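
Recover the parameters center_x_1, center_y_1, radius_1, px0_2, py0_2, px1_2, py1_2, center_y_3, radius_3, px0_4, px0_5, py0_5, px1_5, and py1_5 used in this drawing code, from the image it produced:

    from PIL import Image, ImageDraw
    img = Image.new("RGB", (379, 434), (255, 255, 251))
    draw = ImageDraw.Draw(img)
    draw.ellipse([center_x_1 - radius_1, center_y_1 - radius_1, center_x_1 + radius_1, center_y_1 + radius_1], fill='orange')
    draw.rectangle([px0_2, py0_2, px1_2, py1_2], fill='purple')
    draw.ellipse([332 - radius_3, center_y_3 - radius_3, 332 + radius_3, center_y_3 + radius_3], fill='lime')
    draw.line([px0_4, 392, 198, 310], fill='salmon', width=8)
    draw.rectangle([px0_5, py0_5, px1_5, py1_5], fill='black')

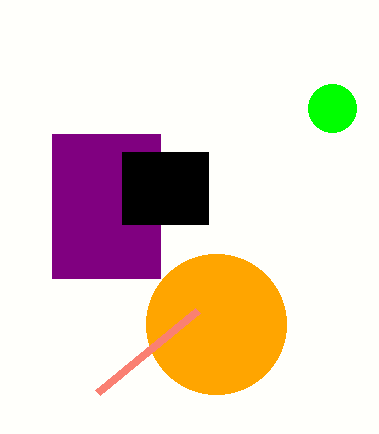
center_x_1 = 216, center_y_1 = 324, radius_1 = 70, px0_2 = 52, py0_2 = 134, px1_2 = 160, py1_2 = 278, center_y_3 = 108, radius_3 = 24, px0_4 = 98, px0_5 = 122, py0_5 = 152, px1_5 = 208, py1_5 = 224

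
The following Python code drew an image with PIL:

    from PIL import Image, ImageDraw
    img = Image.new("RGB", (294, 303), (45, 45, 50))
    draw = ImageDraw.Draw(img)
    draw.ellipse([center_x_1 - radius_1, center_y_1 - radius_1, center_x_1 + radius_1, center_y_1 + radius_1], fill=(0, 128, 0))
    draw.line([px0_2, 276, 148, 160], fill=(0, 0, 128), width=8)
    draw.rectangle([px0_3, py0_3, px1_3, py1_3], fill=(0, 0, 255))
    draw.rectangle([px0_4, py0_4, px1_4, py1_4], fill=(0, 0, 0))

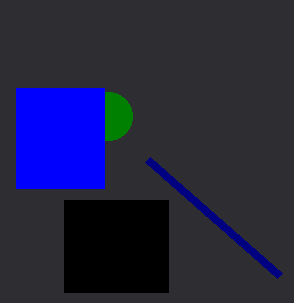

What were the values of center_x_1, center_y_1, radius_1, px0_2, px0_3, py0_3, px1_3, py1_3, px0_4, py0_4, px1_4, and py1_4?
center_x_1 = 108, center_y_1 = 116, radius_1 = 24, px0_2 = 280, px0_3 = 16, py0_3 = 88, px1_3 = 104, py1_3 = 188, px0_4 = 64, py0_4 = 200, px1_4 = 168, py1_4 = 292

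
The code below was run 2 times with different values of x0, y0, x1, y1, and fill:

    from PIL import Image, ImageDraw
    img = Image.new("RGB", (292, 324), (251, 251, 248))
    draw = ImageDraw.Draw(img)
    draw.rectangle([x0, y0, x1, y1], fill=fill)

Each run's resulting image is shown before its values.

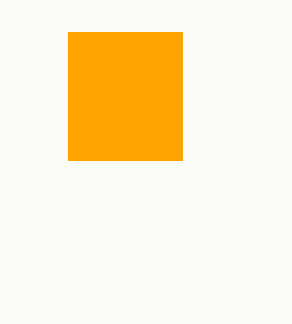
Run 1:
x0 = 68
y0 = 32
x1 = 182
y1 = 160
fill = 'orange'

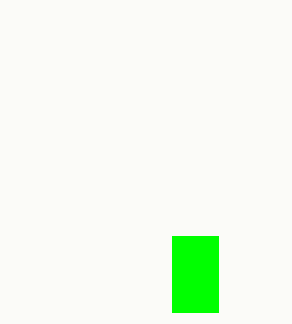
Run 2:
x0 = 172; y0 = 236; x1 = 218; y1 = 312; fill = 'lime'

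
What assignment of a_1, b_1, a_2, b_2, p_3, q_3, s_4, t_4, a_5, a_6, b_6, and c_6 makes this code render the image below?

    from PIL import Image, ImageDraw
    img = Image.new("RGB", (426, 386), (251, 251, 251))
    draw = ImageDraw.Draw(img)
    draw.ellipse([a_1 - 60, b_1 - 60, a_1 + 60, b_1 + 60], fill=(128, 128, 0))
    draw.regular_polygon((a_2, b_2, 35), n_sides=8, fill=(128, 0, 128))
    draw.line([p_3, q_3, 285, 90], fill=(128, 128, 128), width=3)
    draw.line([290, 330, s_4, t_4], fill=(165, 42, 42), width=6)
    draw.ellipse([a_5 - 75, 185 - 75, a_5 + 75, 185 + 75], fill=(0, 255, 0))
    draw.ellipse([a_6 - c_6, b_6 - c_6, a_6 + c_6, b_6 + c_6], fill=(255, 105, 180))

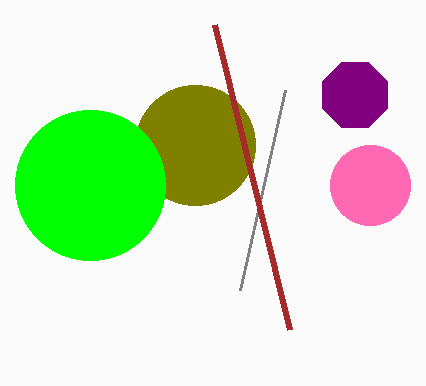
a_1 = 195
b_1 = 145
a_2 = 355
b_2 = 95
p_3 = 240
q_3 = 290
s_4 = 215
t_4 = 25
a_5 = 90
a_6 = 370
b_6 = 185
c_6 = 40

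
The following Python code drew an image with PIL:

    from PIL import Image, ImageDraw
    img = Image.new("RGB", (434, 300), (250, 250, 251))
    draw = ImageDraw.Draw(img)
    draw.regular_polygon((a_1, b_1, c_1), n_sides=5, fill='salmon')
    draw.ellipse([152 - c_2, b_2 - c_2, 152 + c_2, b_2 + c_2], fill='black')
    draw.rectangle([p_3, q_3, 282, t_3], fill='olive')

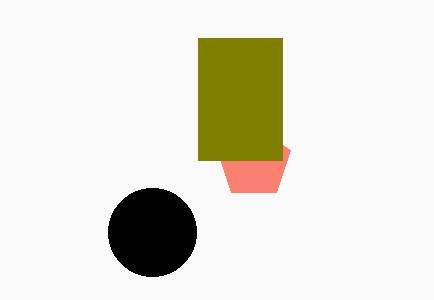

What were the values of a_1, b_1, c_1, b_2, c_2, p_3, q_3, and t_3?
a_1 = 254
b_1 = 162
c_1 = 38
b_2 = 232
c_2 = 44
p_3 = 198
q_3 = 38
t_3 = 160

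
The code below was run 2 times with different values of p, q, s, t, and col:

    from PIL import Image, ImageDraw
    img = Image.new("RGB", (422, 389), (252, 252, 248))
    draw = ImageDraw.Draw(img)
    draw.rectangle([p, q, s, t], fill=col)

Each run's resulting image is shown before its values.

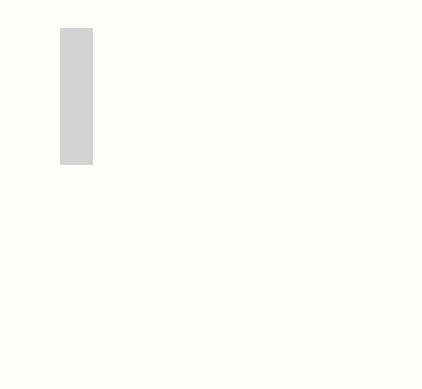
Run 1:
p = 60
q = 28
s = 92
t = 164
col = 'lightgray'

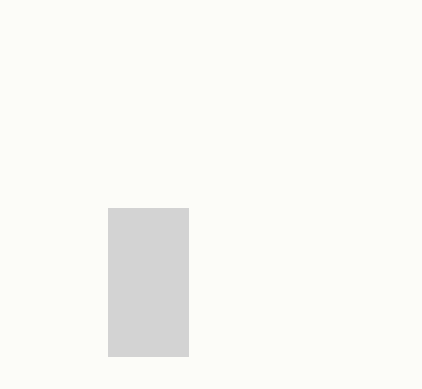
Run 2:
p = 108, q = 208, s = 188, t = 356, col = 'lightgray'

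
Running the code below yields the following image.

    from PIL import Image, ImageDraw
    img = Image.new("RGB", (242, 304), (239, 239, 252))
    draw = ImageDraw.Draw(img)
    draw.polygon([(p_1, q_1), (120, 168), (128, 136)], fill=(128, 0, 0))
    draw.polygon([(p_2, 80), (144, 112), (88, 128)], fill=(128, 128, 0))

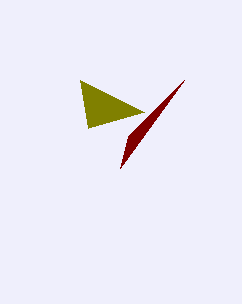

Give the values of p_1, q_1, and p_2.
p_1 = 184; q_1 = 80; p_2 = 80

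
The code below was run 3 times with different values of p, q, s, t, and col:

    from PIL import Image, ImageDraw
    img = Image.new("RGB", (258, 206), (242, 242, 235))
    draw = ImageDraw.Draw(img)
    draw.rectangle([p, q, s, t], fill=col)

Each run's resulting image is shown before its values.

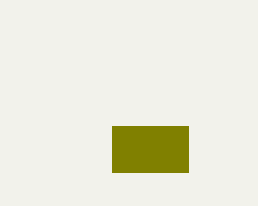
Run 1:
p = 112; q = 126; s = 188; t = 172; col = 'olive'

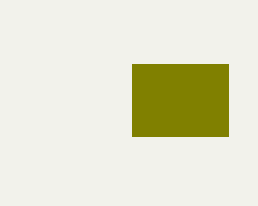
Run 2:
p = 132
q = 64
s = 228
t = 136
col = 'olive'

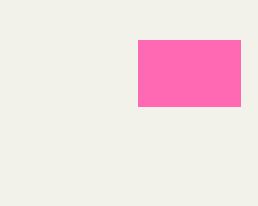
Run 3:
p = 138
q = 40
s = 240
t = 106
col = 'hotpink'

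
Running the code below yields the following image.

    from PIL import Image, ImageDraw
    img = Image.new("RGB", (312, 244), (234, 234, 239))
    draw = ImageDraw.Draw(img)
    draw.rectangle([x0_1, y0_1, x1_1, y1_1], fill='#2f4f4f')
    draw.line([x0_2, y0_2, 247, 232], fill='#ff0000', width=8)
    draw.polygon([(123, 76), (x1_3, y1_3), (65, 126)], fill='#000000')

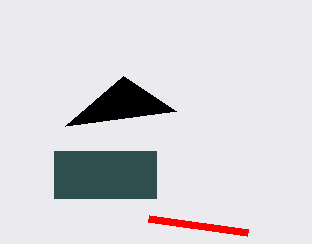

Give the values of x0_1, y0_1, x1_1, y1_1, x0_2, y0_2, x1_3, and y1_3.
x0_1 = 54
y0_1 = 151
x1_1 = 156
y1_1 = 198
x0_2 = 148
y0_2 = 218
x1_3 = 176
y1_3 = 111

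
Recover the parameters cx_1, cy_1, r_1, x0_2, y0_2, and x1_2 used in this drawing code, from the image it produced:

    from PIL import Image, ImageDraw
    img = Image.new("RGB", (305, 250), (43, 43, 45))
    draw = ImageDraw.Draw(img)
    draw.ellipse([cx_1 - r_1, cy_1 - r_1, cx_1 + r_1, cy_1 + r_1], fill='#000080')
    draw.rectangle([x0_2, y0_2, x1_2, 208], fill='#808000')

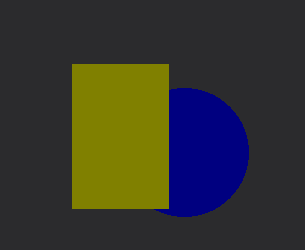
cx_1 = 184
cy_1 = 152
r_1 = 64
x0_2 = 72
y0_2 = 64
x1_2 = 168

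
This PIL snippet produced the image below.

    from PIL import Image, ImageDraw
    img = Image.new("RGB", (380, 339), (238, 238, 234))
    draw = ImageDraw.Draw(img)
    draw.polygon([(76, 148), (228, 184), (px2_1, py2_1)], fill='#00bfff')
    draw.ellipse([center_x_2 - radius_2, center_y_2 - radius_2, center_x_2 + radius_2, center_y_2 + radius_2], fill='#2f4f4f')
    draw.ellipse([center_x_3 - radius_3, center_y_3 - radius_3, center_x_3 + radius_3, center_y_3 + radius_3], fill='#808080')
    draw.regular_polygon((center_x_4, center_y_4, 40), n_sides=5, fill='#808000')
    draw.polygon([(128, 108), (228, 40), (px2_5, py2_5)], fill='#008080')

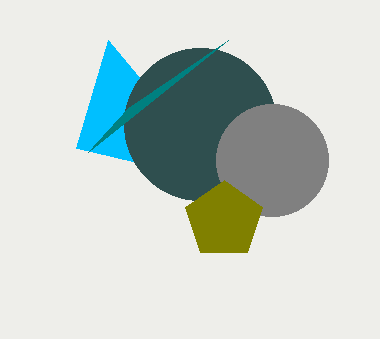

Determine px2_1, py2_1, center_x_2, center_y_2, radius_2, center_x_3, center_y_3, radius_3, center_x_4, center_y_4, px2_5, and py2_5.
px2_1 = 108, py2_1 = 40, center_x_2 = 200, center_y_2 = 124, radius_2 = 76, center_x_3 = 272, center_y_3 = 160, radius_3 = 56, center_x_4 = 224, center_y_4 = 220, px2_5 = 88, py2_5 = 152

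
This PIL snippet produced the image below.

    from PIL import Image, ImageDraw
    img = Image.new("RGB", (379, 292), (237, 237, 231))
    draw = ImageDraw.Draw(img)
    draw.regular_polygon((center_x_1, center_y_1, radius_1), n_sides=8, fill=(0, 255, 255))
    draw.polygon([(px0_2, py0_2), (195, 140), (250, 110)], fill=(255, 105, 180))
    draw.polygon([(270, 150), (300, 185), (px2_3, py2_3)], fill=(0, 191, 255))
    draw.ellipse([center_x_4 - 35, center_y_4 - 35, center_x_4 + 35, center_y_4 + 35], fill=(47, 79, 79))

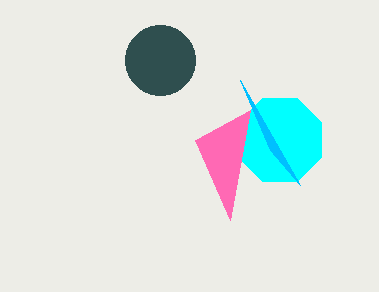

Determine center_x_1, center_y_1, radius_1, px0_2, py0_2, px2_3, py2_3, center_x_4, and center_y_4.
center_x_1 = 280
center_y_1 = 140
radius_1 = 45
px0_2 = 230
py0_2 = 220
px2_3 = 240
py2_3 = 80
center_x_4 = 160
center_y_4 = 60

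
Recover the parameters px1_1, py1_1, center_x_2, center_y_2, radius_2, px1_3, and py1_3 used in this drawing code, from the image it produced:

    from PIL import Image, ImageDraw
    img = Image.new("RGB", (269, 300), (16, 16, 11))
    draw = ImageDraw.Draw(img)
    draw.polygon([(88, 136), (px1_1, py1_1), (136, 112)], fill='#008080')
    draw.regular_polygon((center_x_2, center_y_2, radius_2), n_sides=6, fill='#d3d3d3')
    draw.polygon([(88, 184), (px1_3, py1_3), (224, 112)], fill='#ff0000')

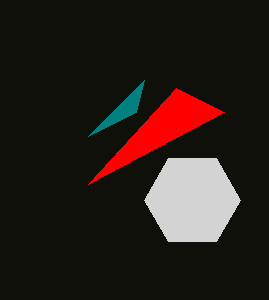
px1_1 = 144
py1_1 = 80
center_x_2 = 192
center_y_2 = 200
radius_2 = 48
px1_3 = 176
py1_3 = 88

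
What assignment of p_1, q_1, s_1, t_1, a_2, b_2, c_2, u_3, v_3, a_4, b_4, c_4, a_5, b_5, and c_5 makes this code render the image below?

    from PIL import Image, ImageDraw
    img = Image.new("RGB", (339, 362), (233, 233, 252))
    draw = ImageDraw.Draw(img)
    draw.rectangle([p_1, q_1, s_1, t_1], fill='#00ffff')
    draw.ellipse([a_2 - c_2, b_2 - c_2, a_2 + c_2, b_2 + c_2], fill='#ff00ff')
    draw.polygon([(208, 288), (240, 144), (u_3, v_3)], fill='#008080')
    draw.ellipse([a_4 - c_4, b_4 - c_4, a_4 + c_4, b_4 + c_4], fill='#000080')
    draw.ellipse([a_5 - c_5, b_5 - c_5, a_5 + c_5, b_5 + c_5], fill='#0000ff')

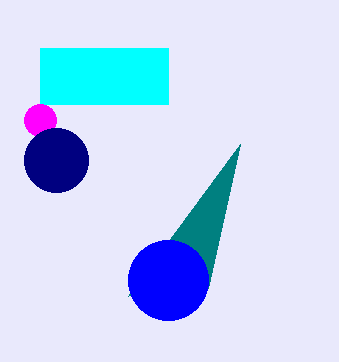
p_1 = 40, q_1 = 48, s_1 = 168, t_1 = 104, a_2 = 40, b_2 = 120, c_2 = 16, u_3 = 128, v_3 = 296, a_4 = 56, b_4 = 160, c_4 = 32, a_5 = 168, b_5 = 280, c_5 = 40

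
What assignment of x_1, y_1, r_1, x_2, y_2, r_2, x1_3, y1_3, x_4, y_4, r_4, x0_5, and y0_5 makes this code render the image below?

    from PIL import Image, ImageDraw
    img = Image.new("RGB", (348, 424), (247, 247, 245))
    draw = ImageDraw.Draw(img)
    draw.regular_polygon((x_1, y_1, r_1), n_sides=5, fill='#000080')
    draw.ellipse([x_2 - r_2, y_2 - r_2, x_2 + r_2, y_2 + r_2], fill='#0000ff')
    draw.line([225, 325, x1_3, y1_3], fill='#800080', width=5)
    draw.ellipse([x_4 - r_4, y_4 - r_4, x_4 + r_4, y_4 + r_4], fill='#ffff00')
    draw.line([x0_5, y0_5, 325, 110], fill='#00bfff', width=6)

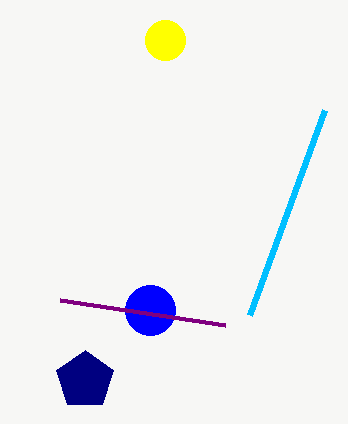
x_1 = 85; y_1 = 380; r_1 = 30; x_2 = 150; y_2 = 310; r_2 = 25; x1_3 = 60; y1_3 = 300; x_4 = 165; y_4 = 40; r_4 = 20; x0_5 = 250; y0_5 = 315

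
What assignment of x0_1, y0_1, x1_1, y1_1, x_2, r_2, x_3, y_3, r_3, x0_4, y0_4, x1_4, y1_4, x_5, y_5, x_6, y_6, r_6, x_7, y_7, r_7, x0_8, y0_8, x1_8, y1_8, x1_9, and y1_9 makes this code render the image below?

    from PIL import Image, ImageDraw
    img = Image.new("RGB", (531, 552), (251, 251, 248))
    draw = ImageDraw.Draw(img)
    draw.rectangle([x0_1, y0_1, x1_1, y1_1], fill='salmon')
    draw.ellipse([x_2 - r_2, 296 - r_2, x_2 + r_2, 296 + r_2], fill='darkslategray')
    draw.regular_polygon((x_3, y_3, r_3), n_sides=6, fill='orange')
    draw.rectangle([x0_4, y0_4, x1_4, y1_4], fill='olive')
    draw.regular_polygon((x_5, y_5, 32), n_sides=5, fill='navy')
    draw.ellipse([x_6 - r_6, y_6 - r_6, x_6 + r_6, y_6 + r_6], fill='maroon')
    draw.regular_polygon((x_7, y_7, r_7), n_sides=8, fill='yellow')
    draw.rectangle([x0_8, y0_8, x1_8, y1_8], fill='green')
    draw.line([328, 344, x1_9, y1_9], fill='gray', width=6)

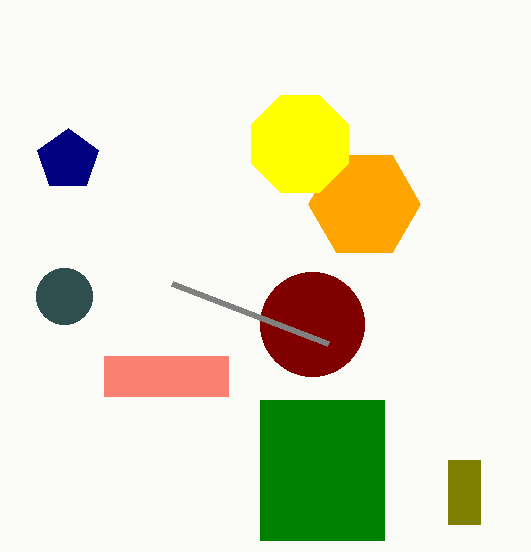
x0_1 = 104; y0_1 = 356; x1_1 = 228; y1_1 = 396; x_2 = 64; r_2 = 28; x_3 = 364; y_3 = 204; r_3 = 56; x0_4 = 448; y0_4 = 460; x1_4 = 480; y1_4 = 524; x_5 = 68; y_5 = 160; x_6 = 312; y_6 = 324; r_6 = 52; x_7 = 300; y_7 = 144; r_7 = 52; x0_8 = 260; y0_8 = 400; x1_8 = 384; y1_8 = 540; x1_9 = 172; y1_9 = 284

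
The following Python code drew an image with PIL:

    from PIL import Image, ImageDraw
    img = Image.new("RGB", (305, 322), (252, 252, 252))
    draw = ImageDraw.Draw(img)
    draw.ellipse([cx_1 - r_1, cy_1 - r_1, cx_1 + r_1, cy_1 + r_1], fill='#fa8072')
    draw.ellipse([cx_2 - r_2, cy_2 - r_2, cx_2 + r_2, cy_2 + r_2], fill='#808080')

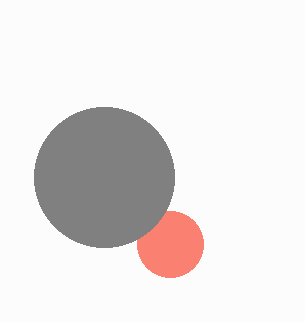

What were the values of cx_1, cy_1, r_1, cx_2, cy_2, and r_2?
cx_1 = 170; cy_1 = 244; r_1 = 33; cx_2 = 104; cy_2 = 177; r_2 = 70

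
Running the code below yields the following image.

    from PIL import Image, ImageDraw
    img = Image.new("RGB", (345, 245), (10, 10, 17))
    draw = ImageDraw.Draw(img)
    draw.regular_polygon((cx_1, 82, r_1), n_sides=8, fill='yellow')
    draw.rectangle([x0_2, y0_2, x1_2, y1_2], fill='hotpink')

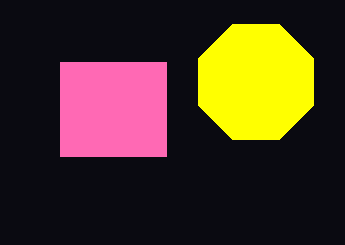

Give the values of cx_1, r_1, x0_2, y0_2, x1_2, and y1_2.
cx_1 = 256; r_1 = 62; x0_2 = 60; y0_2 = 62; x1_2 = 166; y1_2 = 156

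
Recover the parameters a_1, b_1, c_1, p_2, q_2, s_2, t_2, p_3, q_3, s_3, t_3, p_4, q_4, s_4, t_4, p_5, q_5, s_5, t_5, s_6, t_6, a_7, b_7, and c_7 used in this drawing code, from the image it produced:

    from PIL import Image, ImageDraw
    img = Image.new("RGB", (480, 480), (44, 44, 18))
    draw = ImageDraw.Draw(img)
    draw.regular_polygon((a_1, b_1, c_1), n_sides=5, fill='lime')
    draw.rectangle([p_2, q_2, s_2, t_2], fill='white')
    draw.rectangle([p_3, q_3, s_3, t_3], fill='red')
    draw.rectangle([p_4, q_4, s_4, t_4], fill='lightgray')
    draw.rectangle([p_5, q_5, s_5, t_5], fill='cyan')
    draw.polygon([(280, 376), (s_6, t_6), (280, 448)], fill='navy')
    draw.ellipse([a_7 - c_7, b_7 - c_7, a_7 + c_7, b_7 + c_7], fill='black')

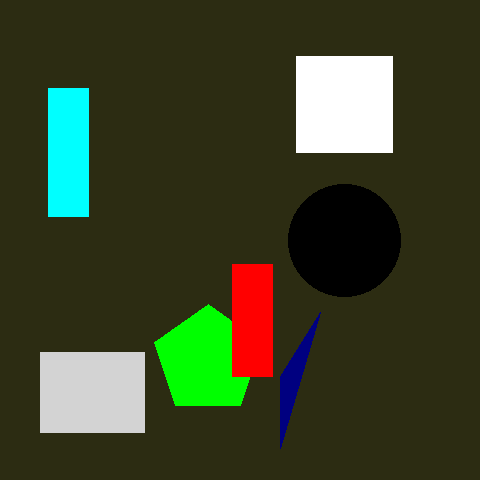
a_1 = 208
b_1 = 360
c_1 = 56
p_2 = 296
q_2 = 56
s_2 = 392
t_2 = 152
p_3 = 232
q_3 = 264
s_3 = 272
t_3 = 376
p_4 = 40
q_4 = 352
s_4 = 144
t_4 = 432
p_5 = 48
q_5 = 88
s_5 = 88
t_5 = 216
s_6 = 320
t_6 = 312
a_7 = 344
b_7 = 240
c_7 = 56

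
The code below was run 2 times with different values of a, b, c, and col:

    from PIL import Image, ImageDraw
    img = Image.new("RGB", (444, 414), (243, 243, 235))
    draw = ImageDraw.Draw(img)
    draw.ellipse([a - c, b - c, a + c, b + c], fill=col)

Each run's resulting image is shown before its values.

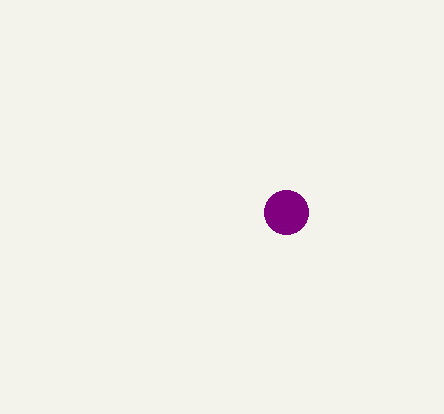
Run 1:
a = 286; b = 212; c = 22; col = 'purple'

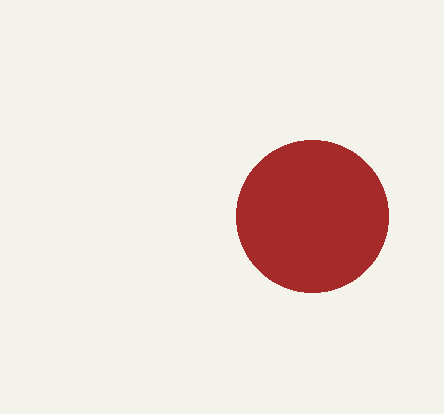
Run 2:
a = 312, b = 216, c = 76, col = 'brown'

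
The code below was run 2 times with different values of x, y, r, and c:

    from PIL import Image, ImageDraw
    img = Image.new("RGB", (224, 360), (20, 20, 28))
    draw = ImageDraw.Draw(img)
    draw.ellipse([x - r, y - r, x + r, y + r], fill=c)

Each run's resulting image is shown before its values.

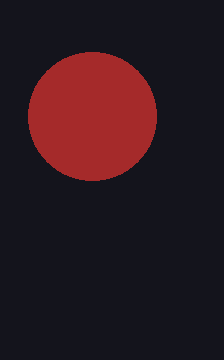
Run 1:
x = 92; y = 116; r = 64; c = 'brown'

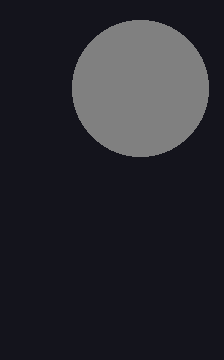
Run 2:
x = 140; y = 88; r = 68; c = 'gray'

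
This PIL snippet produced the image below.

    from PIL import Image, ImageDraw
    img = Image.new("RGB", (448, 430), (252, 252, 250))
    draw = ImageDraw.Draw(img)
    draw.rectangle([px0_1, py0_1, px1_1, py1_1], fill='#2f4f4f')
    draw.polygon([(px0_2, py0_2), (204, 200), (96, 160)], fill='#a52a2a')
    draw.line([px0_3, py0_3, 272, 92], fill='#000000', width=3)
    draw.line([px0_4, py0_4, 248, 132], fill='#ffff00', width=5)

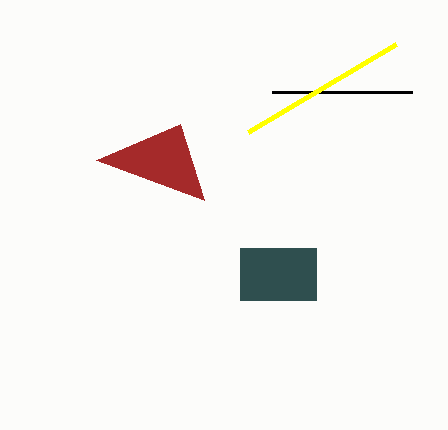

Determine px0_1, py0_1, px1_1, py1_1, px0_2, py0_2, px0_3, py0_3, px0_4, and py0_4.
px0_1 = 240
py0_1 = 248
px1_1 = 316
py1_1 = 300
px0_2 = 180
py0_2 = 124
px0_3 = 412
py0_3 = 92
px0_4 = 396
py0_4 = 44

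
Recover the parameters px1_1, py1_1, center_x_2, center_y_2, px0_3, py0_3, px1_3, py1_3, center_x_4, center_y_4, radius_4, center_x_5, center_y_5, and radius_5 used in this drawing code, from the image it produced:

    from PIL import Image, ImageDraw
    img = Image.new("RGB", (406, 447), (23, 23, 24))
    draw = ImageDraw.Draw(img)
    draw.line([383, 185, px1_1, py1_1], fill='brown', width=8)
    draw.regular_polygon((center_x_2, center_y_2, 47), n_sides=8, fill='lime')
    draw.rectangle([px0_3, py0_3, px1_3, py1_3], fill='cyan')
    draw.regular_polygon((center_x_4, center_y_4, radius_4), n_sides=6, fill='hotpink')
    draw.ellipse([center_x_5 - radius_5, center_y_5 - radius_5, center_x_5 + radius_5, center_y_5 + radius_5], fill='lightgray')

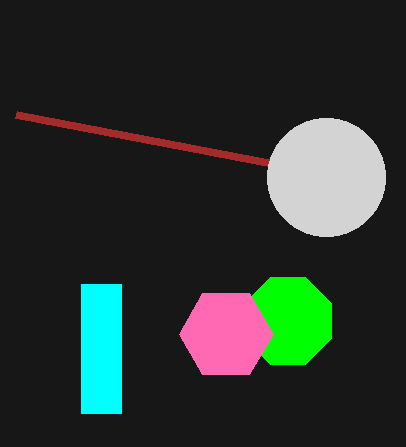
px1_1 = 16
py1_1 = 115
center_x_2 = 288
center_y_2 = 321
px0_3 = 81
py0_3 = 284
px1_3 = 121
py1_3 = 413
center_x_4 = 226
center_y_4 = 334
radius_4 = 47
center_x_5 = 326
center_y_5 = 177
radius_5 = 59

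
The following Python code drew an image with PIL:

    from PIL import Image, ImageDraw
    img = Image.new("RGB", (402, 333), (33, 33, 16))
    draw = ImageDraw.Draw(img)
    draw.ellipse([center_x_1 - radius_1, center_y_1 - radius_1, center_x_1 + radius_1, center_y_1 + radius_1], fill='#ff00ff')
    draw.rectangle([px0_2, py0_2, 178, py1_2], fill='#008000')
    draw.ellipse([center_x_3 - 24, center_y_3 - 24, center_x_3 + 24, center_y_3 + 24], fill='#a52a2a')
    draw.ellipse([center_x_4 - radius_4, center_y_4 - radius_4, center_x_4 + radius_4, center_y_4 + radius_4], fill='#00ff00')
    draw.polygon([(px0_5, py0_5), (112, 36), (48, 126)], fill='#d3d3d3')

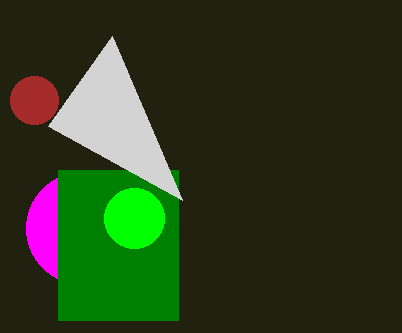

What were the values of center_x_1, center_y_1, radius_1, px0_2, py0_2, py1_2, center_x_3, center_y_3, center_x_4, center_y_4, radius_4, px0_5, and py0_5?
center_x_1 = 82
center_y_1 = 228
radius_1 = 56
px0_2 = 58
py0_2 = 170
py1_2 = 320
center_x_3 = 34
center_y_3 = 100
center_x_4 = 134
center_y_4 = 218
radius_4 = 30
px0_5 = 182
py0_5 = 200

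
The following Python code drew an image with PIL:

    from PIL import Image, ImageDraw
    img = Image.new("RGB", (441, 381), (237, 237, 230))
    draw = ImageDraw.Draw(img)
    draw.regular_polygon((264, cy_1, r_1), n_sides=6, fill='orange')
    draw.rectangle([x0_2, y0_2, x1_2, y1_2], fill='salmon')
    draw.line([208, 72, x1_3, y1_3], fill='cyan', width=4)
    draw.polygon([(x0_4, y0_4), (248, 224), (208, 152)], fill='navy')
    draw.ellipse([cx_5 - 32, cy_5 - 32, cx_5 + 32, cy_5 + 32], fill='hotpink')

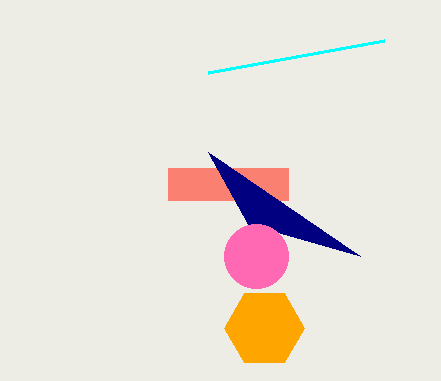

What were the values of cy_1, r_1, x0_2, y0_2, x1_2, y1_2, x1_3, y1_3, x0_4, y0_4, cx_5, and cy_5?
cy_1 = 328, r_1 = 40, x0_2 = 168, y0_2 = 168, x1_2 = 288, y1_2 = 200, x1_3 = 384, y1_3 = 40, x0_4 = 360, y0_4 = 256, cx_5 = 256, cy_5 = 256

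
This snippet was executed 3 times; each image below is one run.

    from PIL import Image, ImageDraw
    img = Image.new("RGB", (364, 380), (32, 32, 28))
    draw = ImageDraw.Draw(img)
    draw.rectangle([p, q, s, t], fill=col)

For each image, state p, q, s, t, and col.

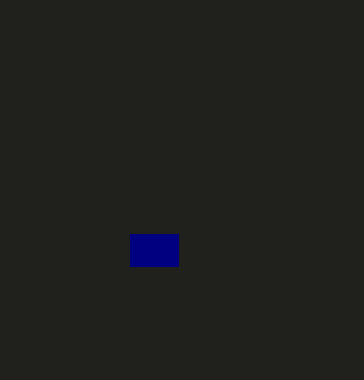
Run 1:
p = 130, q = 234, s = 178, t = 266, col = 'navy'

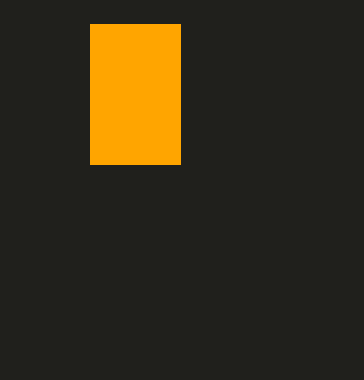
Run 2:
p = 90, q = 24, s = 180, t = 164, col = 'orange'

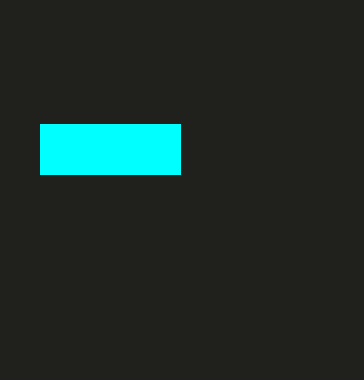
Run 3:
p = 40, q = 124, s = 180, t = 174, col = 'cyan'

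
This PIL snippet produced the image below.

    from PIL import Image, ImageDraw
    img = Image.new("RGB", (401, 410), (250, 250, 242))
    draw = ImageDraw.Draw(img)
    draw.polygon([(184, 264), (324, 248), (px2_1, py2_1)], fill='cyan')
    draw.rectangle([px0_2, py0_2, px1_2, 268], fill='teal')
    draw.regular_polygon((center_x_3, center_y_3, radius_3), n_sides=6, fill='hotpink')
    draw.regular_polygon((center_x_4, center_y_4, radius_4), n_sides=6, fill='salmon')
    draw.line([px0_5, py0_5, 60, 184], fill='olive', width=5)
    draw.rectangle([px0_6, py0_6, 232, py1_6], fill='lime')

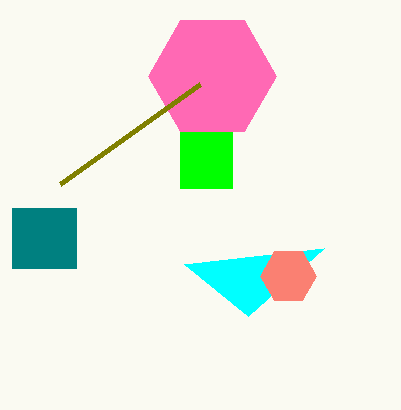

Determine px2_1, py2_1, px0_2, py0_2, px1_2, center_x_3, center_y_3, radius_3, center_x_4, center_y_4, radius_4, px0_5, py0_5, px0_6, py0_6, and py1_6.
px2_1 = 248, py2_1 = 316, px0_2 = 12, py0_2 = 208, px1_2 = 76, center_x_3 = 212, center_y_3 = 76, radius_3 = 64, center_x_4 = 288, center_y_4 = 276, radius_4 = 28, px0_5 = 200, py0_5 = 84, px0_6 = 180, py0_6 = 132, py1_6 = 188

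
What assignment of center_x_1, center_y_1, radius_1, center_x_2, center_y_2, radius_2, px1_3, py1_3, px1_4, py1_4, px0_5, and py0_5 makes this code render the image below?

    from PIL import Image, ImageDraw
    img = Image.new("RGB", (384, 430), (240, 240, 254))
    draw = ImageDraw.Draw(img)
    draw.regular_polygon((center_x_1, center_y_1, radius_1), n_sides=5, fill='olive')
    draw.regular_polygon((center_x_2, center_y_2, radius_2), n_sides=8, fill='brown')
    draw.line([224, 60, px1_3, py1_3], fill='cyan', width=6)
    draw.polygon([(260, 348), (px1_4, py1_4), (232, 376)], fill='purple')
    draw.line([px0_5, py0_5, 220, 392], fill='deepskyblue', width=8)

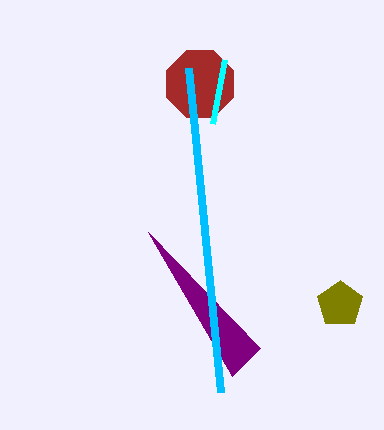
center_x_1 = 340; center_y_1 = 304; radius_1 = 24; center_x_2 = 200; center_y_2 = 84; radius_2 = 36; px1_3 = 212; py1_3 = 124; px1_4 = 148; py1_4 = 232; px0_5 = 188; py0_5 = 68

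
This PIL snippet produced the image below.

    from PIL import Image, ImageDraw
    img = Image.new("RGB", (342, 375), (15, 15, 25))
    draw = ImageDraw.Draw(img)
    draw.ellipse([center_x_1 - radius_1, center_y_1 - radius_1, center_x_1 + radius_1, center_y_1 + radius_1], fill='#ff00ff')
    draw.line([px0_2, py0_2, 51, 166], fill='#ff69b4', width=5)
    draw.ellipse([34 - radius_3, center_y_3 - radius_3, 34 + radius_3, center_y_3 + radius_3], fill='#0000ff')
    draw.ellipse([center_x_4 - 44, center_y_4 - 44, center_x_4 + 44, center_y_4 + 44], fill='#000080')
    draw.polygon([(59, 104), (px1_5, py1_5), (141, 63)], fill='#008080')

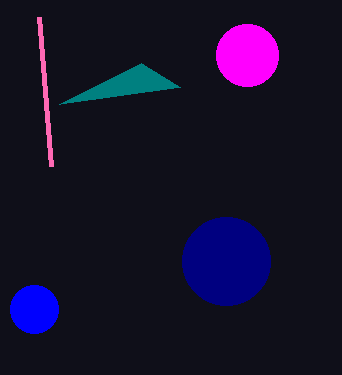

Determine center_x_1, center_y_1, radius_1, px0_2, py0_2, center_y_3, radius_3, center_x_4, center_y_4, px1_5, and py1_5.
center_x_1 = 247; center_y_1 = 55; radius_1 = 31; px0_2 = 39; py0_2 = 17; center_y_3 = 309; radius_3 = 24; center_x_4 = 226; center_y_4 = 261; px1_5 = 180; py1_5 = 87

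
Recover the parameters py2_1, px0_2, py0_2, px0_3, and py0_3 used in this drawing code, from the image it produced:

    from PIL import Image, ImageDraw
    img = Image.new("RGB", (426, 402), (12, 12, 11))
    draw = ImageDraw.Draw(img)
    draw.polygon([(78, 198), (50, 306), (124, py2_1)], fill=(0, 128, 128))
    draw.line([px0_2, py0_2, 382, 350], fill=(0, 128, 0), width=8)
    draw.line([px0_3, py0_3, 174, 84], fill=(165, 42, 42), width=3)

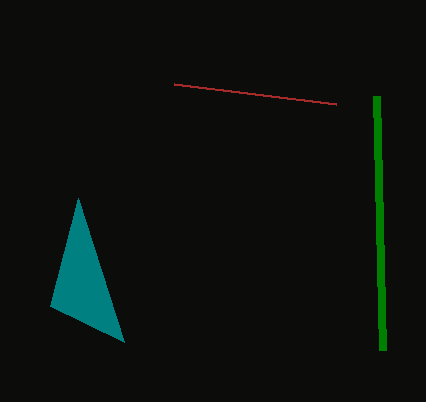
py2_1 = 342, px0_2 = 376, py0_2 = 96, px0_3 = 336, py0_3 = 104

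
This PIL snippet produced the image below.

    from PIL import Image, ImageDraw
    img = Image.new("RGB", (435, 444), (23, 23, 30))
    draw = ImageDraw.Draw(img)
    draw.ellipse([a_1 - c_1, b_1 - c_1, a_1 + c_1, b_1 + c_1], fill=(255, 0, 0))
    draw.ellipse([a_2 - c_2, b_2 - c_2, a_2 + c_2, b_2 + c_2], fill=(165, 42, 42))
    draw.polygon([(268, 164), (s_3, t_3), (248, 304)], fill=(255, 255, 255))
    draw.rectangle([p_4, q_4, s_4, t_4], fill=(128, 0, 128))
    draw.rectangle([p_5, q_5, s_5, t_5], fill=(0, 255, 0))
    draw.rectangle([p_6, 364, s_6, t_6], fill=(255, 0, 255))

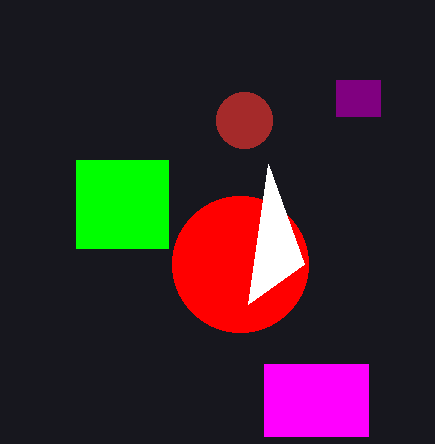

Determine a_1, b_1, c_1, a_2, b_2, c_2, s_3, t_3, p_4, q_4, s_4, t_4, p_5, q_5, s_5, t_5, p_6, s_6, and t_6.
a_1 = 240
b_1 = 264
c_1 = 68
a_2 = 244
b_2 = 120
c_2 = 28
s_3 = 304
t_3 = 264
p_4 = 336
q_4 = 80
s_4 = 380
t_4 = 116
p_5 = 76
q_5 = 160
s_5 = 168
t_5 = 248
p_6 = 264
s_6 = 368
t_6 = 436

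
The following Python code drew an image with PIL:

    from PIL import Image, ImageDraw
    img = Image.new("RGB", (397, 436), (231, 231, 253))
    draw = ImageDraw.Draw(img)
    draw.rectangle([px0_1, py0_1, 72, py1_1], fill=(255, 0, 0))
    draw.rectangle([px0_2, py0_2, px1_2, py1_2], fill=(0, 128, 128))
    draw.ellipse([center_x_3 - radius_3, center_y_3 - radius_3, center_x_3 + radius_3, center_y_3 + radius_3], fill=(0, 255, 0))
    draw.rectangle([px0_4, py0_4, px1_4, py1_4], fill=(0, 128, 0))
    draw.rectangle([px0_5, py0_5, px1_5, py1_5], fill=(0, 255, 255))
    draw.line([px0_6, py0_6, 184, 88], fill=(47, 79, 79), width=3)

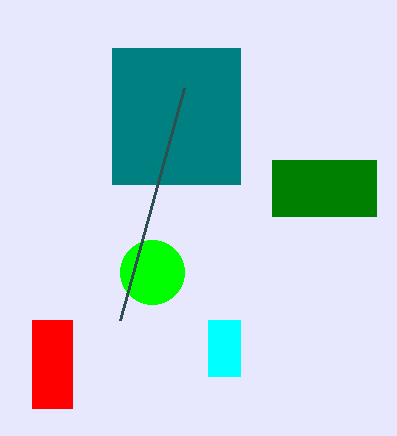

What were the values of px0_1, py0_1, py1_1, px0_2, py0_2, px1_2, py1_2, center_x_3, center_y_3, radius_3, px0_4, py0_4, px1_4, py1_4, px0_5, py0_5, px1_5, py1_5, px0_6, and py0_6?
px0_1 = 32
py0_1 = 320
py1_1 = 408
px0_2 = 112
py0_2 = 48
px1_2 = 240
py1_2 = 184
center_x_3 = 152
center_y_3 = 272
radius_3 = 32
px0_4 = 272
py0_4 = 160
px1_4 = 376
py1_4 = 216
px0_5 = 208
py0_5 = 320
px1_5 = 240
py1_5 = 376
px0_6 = 120
py0_6 = 320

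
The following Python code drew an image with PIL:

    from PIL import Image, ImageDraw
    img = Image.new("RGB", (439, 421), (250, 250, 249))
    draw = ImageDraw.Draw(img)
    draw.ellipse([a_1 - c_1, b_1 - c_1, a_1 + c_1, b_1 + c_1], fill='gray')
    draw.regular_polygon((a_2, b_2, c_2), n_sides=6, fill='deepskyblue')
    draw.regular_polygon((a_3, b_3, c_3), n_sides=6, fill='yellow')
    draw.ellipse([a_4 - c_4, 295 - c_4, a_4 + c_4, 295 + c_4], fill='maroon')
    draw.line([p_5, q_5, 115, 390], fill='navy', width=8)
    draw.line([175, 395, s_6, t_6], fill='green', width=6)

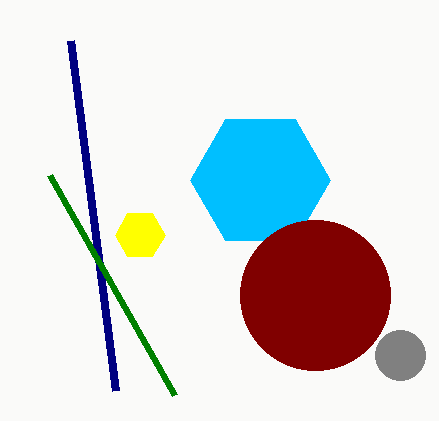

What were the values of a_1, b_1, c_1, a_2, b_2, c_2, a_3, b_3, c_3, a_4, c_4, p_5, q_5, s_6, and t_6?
a_1 = 400, b_1 = 355, c_1 = 25, a_2 = 260, b_2 = 180, c_2 = 70, a_3 = 140, b_3 = 235, c_3 = 25, a_4 = 315, c_4 = 75, p_5 = 70, q_5 = 40, s_6 = 50, t_6 = 175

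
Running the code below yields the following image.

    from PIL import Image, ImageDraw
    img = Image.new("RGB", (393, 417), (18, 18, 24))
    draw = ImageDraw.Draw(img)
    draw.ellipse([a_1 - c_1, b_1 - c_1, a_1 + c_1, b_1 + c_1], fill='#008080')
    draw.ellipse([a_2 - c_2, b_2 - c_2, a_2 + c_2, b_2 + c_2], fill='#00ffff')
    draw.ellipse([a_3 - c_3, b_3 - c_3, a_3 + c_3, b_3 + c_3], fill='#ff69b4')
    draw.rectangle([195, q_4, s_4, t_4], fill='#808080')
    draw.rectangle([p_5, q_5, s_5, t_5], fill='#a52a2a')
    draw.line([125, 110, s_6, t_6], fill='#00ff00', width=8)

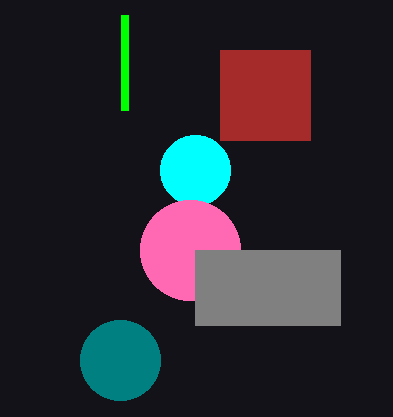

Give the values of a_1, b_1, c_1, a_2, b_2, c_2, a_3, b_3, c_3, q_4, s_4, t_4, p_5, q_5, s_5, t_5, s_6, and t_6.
a_1 = 120, b_1 = 360, c_1 = 40, a_2 = 195, b_2 = 170, c_2 = 35, a_3 = 190, b_3 = 250, c_3 = 50, q_4 = 250, s_4 = 340, t_4 = 325, p_5 = 220, q_5 = 50, s_5 = 310, t_5 = 140, s_6 = 125, t_6 = 15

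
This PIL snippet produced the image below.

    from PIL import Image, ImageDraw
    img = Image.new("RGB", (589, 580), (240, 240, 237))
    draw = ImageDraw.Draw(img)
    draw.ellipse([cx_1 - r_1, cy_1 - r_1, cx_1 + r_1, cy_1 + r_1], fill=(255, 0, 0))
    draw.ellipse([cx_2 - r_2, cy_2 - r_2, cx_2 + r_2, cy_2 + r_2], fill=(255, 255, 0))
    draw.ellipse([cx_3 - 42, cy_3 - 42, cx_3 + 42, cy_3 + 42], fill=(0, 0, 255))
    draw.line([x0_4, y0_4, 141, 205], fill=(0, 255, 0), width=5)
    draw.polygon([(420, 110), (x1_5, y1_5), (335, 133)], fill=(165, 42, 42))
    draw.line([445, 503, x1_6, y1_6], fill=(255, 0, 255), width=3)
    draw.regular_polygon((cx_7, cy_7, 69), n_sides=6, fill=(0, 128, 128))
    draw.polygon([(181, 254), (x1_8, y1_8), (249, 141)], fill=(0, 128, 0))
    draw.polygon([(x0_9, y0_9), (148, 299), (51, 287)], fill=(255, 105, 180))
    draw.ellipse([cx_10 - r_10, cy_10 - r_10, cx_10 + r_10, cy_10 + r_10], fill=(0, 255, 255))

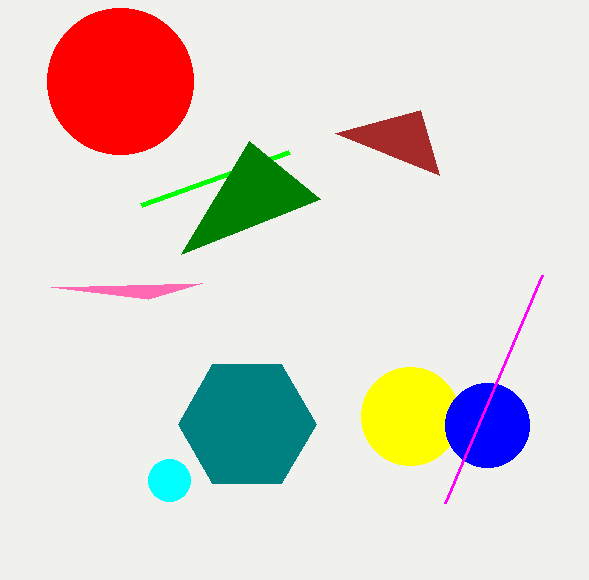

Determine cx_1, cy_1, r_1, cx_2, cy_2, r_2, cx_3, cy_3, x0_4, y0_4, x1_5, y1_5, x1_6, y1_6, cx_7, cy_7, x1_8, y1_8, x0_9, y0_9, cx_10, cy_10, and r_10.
cx_1 = 120, cy_1 = 81, r_1 = 73, cx_2 = 410, cy_2 = 416, r_2 = 49, cx_3 = 487, cy_3 = 425, x0_4 = 289, y0_4 = 152, x1_5 = 439, y1_5 = 175, x1_6 = 542, y1_6 = 275, cx_7 = 247, cy_7 = 424, x1_8 = 320, y1_8 = 199, x0_9 = 202, y0_9 = 283, cx_10 = 169, cy_10 = 480, r_10 = 21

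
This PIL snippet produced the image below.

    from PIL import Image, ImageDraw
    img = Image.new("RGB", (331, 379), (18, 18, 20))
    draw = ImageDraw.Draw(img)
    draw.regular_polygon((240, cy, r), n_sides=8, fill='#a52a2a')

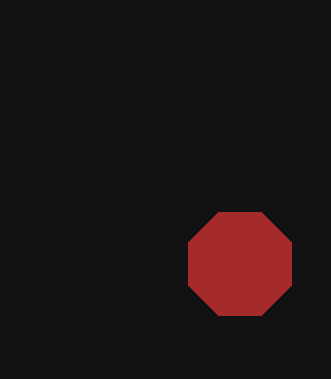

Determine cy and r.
cy = 264, r = 56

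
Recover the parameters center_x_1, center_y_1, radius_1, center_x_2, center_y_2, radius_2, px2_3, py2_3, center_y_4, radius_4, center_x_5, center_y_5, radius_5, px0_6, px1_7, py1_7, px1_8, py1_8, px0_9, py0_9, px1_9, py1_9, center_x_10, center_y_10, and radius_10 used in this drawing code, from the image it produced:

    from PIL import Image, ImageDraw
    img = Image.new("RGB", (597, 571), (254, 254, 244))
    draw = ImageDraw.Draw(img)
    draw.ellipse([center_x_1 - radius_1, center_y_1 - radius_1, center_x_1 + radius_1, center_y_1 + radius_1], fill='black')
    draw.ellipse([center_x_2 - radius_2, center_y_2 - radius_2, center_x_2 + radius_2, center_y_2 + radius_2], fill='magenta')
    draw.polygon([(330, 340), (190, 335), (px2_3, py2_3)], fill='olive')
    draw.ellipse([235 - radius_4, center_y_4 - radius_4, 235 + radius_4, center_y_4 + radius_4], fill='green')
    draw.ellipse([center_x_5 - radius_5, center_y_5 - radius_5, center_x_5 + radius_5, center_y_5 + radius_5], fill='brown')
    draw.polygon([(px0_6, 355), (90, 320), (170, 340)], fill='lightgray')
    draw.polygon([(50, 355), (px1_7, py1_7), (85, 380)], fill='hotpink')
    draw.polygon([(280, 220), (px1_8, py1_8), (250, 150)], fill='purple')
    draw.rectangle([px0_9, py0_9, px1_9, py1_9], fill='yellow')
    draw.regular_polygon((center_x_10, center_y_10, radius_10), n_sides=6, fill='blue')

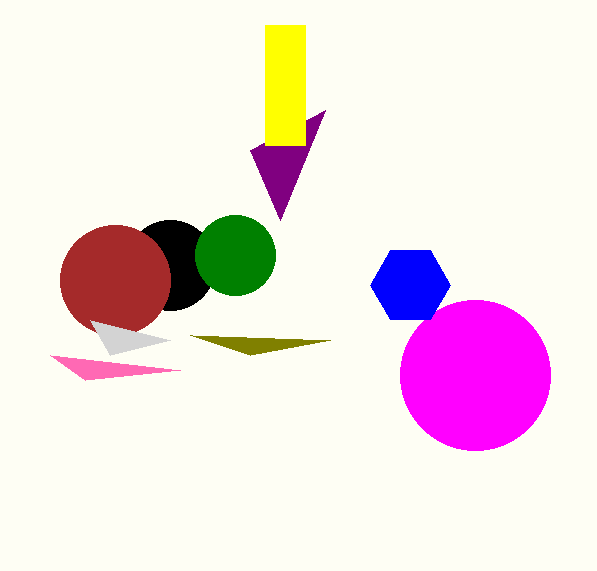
center_x_1 = 170
center_y_1 = 265
radius_1 = 45
center_x_2 = 475
center_y_2 = 375
radius_2 = 75
px2_3 = 250
py2_3 = 355
center_y_4 = 255
radius_4 = 40
center_x_5 = 115
center_y_5 = 280
radius_5 = 55
px0_6 = 110
px1_7 = 180
py1_7 = 370
px1_8 = 325
py1_8 = 110
px0_9 = 265
py0_9 = 25
px1_9 = 305
py1_9 = 145
center_x_10 = 410
center_y_10 = 285
radius_10 = 40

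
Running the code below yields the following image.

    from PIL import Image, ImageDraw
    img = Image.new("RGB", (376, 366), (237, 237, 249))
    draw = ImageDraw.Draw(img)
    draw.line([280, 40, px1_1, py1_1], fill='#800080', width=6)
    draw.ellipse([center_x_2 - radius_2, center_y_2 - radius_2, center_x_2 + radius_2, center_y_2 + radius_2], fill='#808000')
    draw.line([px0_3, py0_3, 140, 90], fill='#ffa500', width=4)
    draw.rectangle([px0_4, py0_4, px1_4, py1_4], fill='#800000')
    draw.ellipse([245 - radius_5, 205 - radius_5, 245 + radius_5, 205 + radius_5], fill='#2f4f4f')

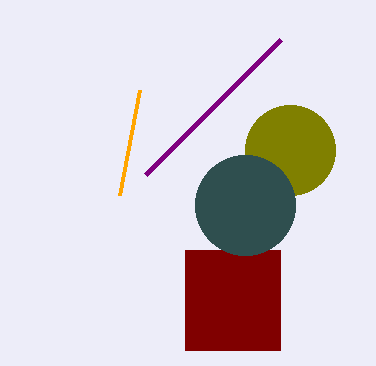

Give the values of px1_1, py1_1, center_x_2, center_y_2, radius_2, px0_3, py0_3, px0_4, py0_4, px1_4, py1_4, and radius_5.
px1_1 = 145, py1_1 = 175, center_x_2 = 290, center_y_2 = 150, radius_2 = 45, px0_3 = 120, py0_3 = 195, px0_4 = 185, py0_4 = 250, px1_4 = 280, py1_4 = 350, radius_5 = 50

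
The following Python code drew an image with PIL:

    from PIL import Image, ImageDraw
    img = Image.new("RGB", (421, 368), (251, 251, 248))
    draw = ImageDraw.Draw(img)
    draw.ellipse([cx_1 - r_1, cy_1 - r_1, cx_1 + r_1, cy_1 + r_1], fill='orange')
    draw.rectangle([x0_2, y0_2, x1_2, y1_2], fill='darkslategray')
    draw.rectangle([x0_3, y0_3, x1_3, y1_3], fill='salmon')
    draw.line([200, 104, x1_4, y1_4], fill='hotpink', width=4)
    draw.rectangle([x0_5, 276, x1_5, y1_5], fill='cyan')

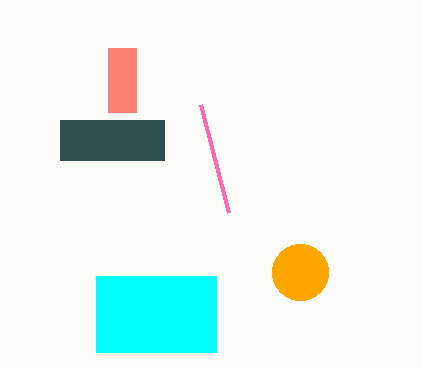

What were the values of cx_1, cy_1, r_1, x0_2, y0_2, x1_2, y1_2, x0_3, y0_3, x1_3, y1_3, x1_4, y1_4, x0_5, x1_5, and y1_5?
cx_1 = 300
cy_1 = 272
r_1 = 28
x0_2 = 60
y0_2 = 120
x1_2 = 164
y1_2 = 160
x0_3 = 108
y0_3 = 48
x1_3 = 136
y1_3 = 112
x1_4 = 228
y1_4 = 212
x0_5 = 96
x1_5 = 216
y1_5 = 352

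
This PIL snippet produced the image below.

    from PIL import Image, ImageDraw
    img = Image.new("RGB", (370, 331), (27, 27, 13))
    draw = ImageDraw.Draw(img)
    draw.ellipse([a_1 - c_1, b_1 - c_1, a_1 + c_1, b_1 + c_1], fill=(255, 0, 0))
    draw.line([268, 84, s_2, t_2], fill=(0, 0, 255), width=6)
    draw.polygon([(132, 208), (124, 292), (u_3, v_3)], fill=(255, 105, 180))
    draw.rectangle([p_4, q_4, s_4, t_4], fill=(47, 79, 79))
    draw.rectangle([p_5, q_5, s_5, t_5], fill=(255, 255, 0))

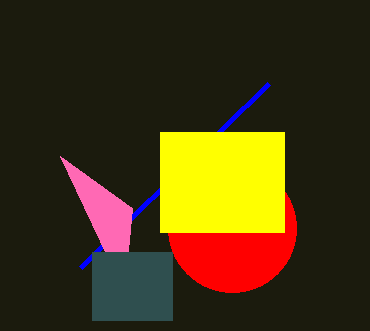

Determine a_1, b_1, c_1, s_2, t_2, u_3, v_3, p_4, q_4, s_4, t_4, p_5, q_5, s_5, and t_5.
a_1 = 232; b_1 = 228; c_1 = 64; s_2 = 80; t_2 = 268; u_3 = 60; v_3 = 156; p_4 = 92; q_4 = 252; s_4 = 172; t_4 = 320; p_5 = 160; q_5 = 132; s_5 = 284; t_5 = 232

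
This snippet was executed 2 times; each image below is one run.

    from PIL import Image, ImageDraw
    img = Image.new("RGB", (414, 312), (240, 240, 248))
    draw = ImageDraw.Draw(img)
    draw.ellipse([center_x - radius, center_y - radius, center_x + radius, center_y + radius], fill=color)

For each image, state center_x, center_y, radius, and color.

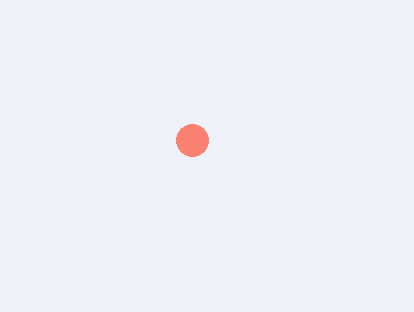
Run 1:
center_x = 192; center_y = 140; radius = 16; color = 'salmon'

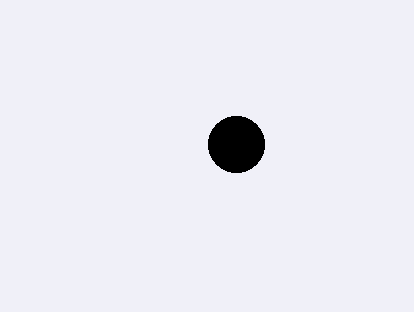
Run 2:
center_x = 236
center_y = 144
radius = 28
color = 'black'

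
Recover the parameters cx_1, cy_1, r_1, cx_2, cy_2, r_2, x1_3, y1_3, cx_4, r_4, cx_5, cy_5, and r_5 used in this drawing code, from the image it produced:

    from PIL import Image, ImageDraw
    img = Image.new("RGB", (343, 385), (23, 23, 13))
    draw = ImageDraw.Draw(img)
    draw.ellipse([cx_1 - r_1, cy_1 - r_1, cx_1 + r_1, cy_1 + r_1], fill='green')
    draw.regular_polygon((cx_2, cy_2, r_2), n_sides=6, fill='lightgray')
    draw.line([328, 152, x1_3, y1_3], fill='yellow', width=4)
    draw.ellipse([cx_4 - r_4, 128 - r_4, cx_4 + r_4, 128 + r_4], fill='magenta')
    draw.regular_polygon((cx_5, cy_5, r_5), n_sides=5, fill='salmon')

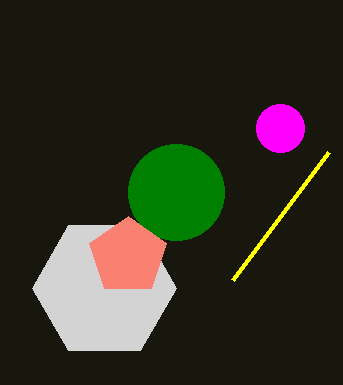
cx_1 = 176
cy_1 = 192
r_1 = 48
cx_2 = 104
cy_2 = 288
r_2 = 72
x1_3 = 232
y1_3 = 280
cx_4 = 280
r_4 = 24
cx_5 = 128
cy_5 = 256
r_5 = 40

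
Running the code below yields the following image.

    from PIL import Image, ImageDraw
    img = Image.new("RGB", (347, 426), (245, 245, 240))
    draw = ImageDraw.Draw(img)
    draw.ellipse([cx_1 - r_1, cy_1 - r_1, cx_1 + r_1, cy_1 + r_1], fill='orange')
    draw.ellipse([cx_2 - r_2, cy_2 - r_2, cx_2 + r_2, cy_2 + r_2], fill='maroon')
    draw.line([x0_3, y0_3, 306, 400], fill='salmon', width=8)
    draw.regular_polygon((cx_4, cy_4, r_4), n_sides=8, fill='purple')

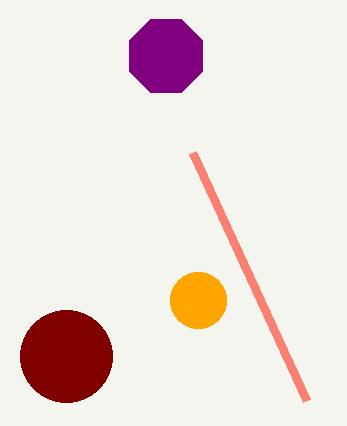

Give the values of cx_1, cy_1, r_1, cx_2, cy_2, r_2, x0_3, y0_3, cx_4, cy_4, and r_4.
cx_1 = 198
cy_1 = 300
r_1 = 28
cx_2 = 66
cy_2 = 356
r_2 = 46
x0_3 = 192
y0_3 = 152
cx_4 = 166
cy_4 = 56
r_4 = 40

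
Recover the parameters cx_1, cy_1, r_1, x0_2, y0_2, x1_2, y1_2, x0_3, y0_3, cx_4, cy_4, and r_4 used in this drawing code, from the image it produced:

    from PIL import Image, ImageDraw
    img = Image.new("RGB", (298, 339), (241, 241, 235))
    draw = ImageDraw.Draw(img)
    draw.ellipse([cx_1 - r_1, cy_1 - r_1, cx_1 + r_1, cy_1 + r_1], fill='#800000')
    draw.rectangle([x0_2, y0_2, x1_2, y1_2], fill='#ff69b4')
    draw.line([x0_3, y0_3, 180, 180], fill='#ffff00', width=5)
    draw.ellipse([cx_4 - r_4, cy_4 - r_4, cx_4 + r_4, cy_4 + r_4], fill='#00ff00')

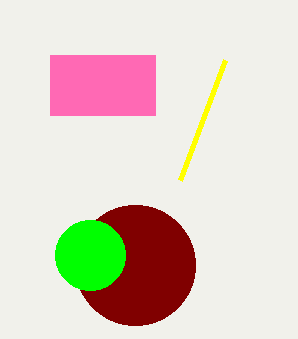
cx_1 = 135; cy_1 = 265; r_1 = 60; x0_2 = 50; y0_2 = 55; x1_2 = 155; y1_2 = 115; x0_3 = 225; y0_3 = 60; cx_4 = 90; cy_4 = 255; r_4 = 35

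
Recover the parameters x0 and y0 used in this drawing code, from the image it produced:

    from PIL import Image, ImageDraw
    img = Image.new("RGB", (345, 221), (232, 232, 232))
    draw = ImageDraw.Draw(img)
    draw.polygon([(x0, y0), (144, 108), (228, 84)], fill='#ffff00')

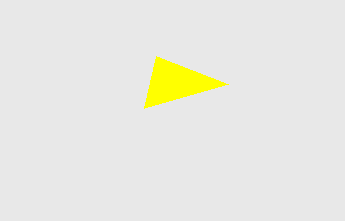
x0 = 156, y0 = 56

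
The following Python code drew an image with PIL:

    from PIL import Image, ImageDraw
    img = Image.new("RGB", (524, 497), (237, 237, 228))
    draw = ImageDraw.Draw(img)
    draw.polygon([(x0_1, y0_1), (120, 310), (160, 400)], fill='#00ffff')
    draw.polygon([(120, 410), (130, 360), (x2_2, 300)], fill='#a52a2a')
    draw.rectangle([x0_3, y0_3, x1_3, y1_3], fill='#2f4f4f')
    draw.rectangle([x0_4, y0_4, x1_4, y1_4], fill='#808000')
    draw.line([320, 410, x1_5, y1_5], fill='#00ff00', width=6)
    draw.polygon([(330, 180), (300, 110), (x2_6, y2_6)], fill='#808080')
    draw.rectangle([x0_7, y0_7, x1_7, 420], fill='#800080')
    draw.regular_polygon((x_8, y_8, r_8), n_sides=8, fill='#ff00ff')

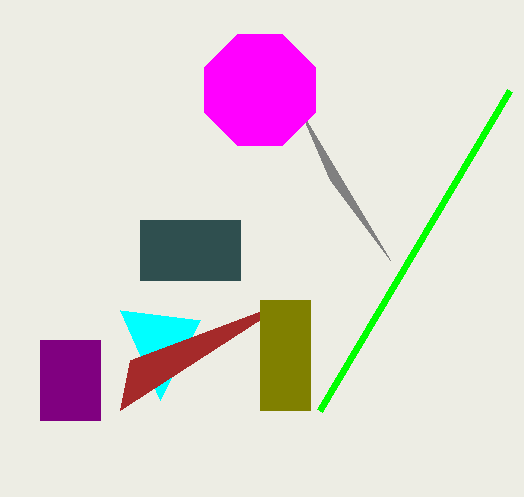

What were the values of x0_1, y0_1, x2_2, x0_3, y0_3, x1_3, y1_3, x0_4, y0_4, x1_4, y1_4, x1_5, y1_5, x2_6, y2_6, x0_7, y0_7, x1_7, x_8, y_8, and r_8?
x0_1 = 200; y0_1 = 320; x2_2 = 290; x0_3 = 140; y0_3 = 220; x1_3 = 240; y1_3 = 280; x0_4 = 260; y0_4 = 300; x1_4 = 310; y1_4 = 410; x1_5 = 510; y1_5 = 90; x2_6 = 390; y2_6 = 260; x0_7 = 40; y0_7 = 340; x1_7 = 100; x_8 = 260; y_8 = 90; r_8 = 60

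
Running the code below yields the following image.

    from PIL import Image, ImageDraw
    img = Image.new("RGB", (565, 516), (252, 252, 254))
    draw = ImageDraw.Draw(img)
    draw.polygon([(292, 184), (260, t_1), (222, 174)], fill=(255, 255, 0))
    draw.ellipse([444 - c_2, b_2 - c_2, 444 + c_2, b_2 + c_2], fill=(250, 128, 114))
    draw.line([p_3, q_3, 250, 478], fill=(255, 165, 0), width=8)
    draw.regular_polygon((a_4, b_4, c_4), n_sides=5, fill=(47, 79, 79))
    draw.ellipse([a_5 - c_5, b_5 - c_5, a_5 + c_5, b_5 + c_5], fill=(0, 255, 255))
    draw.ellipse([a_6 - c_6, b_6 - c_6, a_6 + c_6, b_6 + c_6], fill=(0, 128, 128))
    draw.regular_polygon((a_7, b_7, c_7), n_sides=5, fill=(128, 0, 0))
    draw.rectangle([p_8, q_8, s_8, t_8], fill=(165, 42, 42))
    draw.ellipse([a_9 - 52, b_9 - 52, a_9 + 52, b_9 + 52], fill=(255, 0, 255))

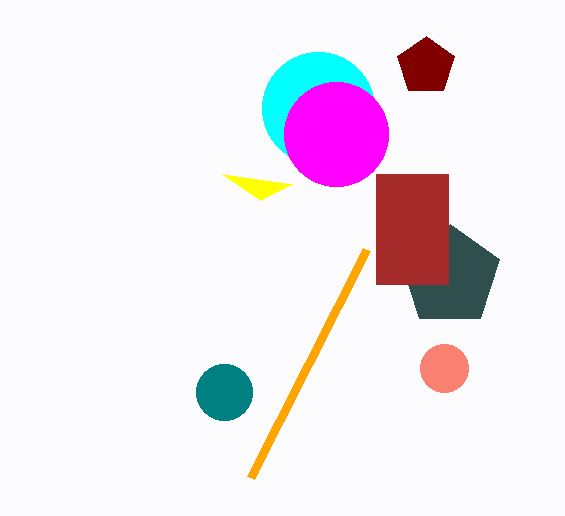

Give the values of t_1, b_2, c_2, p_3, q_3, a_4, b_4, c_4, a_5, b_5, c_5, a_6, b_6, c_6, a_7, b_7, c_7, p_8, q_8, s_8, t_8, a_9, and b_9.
t_1 = 200, b_2 = 368, c_2 = 24, p_3 = 366, q_3 = 250, a_4 = 450, b_4 = 276, c_4 = 52, a_5 = 318, b_5 = 108, c_5 = 56, a_6 = 224, b_6 = 392, c_6 = 28, a_7 = 426, b_7 = 66, c_7 = 30, p_8 = 376, q_8 = 174, s_8 = 448, t_8 = 284, a_9 = 336, b_9 = 134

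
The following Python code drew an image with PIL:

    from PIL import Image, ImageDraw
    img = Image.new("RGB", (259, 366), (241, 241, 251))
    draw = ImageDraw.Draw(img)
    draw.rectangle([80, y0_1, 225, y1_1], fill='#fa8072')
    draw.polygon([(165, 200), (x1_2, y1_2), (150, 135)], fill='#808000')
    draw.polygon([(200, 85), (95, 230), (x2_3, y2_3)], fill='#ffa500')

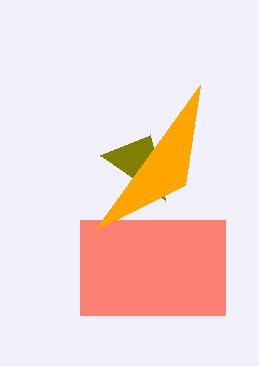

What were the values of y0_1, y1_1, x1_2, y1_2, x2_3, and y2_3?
y0_1 = 220; y1_1 = 315; x1_2 = 100; y1_2 = 155; x2_3 = 185; y2_3 = 185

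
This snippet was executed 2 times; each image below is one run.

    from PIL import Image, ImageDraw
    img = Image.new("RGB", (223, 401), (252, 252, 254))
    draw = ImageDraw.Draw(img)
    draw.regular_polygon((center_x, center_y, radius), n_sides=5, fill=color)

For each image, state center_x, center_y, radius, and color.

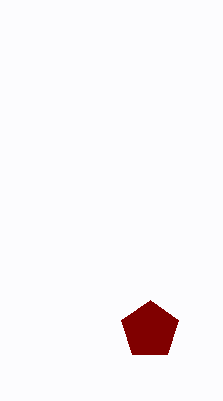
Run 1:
center_x = 150; center_y = 330; radius = 30; color = 'maroon'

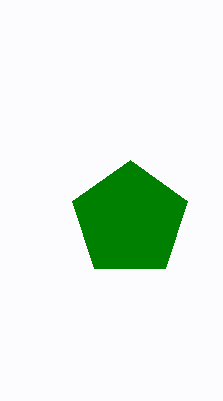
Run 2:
center_x = 130
center_y = 220
radius = 60
color = 'green'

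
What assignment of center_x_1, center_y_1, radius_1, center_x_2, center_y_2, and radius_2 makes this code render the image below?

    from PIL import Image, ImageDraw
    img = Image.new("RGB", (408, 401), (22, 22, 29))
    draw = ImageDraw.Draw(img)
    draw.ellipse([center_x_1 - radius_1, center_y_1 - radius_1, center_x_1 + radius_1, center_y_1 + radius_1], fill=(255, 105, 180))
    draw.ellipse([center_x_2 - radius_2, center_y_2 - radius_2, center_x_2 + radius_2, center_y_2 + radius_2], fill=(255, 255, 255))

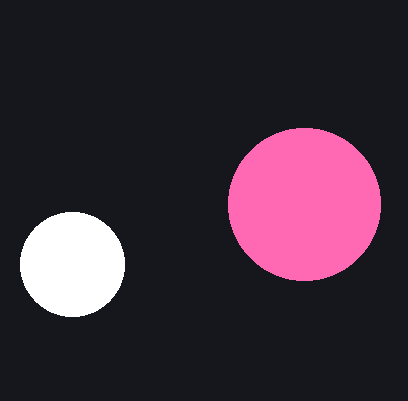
center_x_1 = 304; center_y_1 = 204; radius_1 = 76; center_x_2 = 72; center_y_2 = 264; radius_2 = 52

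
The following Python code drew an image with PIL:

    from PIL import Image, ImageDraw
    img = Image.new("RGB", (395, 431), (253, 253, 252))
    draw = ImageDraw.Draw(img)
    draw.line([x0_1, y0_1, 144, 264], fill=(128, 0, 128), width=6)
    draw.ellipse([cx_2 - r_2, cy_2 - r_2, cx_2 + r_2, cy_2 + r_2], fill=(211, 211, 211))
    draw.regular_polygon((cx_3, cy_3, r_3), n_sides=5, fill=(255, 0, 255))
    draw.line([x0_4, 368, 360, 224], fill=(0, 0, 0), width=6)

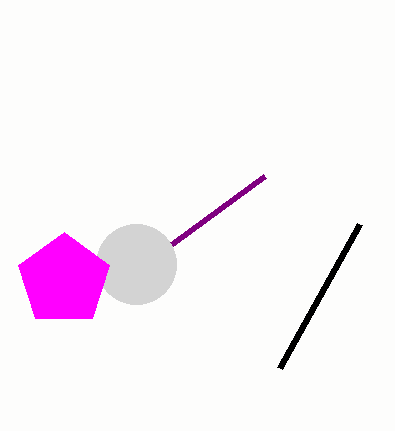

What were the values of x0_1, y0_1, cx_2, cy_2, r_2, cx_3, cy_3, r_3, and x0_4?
x0_1 = 264, y0_1 = 176, cx_2 = 136, cy_2 = 264, r_2 = 40, cx_3 = 64, cy_3 = 280, r_3 = 48, x0_4 = 280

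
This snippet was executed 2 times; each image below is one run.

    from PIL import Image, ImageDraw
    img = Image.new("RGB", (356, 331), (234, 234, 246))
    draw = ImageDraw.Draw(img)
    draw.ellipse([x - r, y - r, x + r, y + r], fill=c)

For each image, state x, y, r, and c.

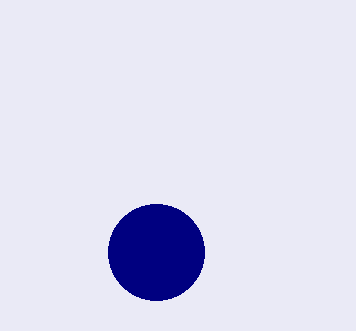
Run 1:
x = 156
y = 252
r = 48
c = 'navy'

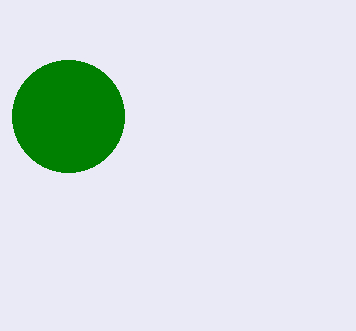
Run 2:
x = 68
y = 116
r = 56
c = 'green'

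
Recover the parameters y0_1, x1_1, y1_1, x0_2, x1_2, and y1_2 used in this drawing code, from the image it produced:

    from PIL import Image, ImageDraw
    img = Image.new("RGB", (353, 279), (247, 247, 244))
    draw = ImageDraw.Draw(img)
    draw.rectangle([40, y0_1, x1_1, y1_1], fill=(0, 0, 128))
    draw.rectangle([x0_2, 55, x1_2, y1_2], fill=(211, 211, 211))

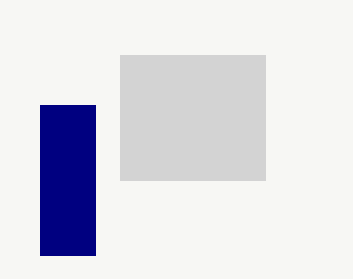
y0_1 = 105; x1_1 = 95; y1_1 = 255; x0_2 = 120; x1_2 = 265; y1_2 = 180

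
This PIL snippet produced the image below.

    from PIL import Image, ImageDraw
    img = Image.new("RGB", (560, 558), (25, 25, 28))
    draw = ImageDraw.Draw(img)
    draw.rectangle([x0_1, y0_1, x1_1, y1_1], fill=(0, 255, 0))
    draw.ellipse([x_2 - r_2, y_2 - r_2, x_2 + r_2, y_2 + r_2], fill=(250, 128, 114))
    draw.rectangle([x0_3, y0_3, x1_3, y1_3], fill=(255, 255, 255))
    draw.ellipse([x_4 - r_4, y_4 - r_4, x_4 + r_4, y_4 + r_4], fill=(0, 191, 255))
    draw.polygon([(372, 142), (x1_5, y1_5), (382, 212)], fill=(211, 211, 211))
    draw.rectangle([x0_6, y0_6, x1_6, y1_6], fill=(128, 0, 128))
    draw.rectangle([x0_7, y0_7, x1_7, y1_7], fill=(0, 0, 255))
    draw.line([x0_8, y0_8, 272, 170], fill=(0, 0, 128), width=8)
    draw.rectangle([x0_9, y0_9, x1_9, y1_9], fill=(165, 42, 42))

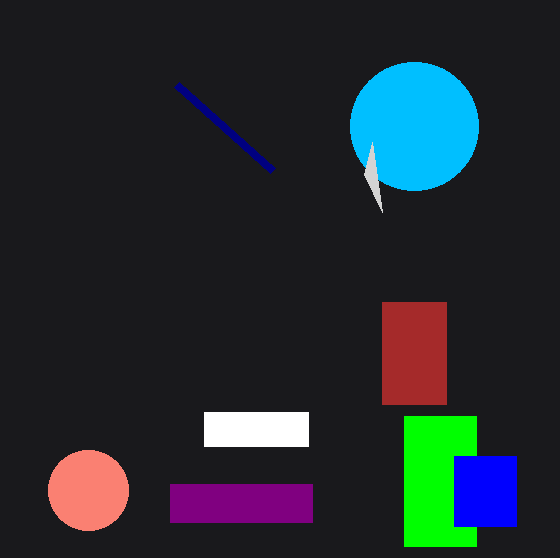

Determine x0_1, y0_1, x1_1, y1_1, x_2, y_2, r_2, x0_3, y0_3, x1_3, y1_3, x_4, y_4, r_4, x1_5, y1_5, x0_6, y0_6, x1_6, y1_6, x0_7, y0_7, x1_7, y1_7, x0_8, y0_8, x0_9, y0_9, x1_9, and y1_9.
x0_1 = 404, y0_1 = 416, x1_1 = 476, y1_1 = 546, x_2 = 88, y_2 = 490, r_2 = 40, x0_3 = 204, y0_3 = 412, x1_3 = 308, y1_3 = 446, x_4 = 414, y_4 = 126, r_4 = 64, x1_5 = 364, y1_5 = 174, x0_6 = 170, y0_6 = 484, x1_6 = 312, y1_6 = 522, x0_7 = 454, y0_7 = 456, x1_7 = 516, y1_7 = 526, x0_8 = 176, y0_8 = 84, x0_9 = 382, y0_9 = 302, x1_9 = 446, y1_9 = 404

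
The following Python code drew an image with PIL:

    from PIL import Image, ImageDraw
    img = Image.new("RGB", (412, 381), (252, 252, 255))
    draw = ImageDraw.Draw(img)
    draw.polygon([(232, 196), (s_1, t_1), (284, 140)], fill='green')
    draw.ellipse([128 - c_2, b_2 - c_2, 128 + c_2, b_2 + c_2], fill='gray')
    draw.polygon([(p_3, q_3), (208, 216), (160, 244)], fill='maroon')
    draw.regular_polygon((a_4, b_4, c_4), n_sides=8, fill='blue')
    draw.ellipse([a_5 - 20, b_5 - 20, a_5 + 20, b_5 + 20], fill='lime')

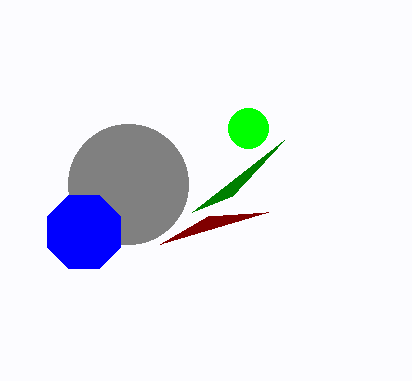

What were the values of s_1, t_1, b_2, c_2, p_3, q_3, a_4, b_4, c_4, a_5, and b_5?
s_1 = 192, t_1 = 212, b_2 = 184, c_2 = 60, p_3 = 268, q_3 = 212, a_4 = 84, b_4 = 232, c_4 = 40, a_5 = 248, b_5 = 128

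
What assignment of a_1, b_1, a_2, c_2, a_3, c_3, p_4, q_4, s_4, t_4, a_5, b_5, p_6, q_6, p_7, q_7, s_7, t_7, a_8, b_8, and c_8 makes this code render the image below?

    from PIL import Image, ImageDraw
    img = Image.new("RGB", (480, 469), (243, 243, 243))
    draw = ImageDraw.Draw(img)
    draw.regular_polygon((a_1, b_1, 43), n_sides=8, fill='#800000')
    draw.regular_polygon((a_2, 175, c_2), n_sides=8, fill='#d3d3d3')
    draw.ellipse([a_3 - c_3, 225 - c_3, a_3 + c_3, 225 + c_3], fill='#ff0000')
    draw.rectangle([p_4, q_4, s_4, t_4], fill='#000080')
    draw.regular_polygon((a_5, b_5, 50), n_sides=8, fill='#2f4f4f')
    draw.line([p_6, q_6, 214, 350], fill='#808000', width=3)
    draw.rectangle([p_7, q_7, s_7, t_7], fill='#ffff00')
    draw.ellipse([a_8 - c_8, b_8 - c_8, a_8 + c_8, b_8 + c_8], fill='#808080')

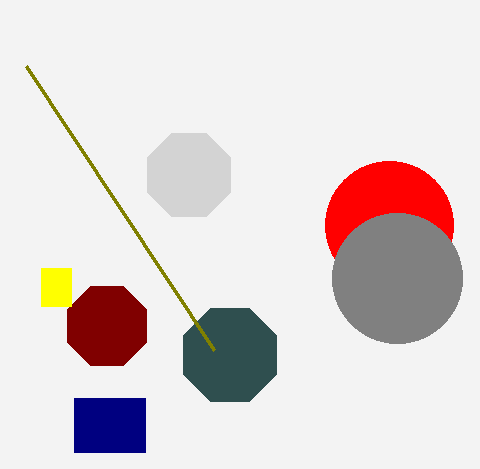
a_1 = 107; b_1 = 326; a_2 = 189; c_2 = 45; a_3 = 389; c_3 = 64; p_4 = 74; q_4 = 398; s_4 = 145; t_4 = 452; a_5 = 230; b_5 = 355; p_6 = 26; q_6 = 66; p_7 = 41; q_7 = 268; s_7 = 71; t_7 = 306; a_8 = 397; b_8 = 278; c_8 = 65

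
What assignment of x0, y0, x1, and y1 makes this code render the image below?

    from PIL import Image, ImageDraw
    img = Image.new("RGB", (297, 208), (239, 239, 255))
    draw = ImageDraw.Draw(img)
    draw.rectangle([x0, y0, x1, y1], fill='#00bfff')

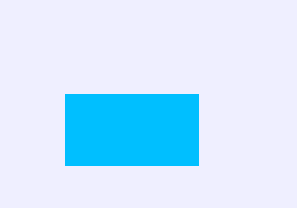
x0 = 65
y0 = 94
x1 = 198
y1 = 165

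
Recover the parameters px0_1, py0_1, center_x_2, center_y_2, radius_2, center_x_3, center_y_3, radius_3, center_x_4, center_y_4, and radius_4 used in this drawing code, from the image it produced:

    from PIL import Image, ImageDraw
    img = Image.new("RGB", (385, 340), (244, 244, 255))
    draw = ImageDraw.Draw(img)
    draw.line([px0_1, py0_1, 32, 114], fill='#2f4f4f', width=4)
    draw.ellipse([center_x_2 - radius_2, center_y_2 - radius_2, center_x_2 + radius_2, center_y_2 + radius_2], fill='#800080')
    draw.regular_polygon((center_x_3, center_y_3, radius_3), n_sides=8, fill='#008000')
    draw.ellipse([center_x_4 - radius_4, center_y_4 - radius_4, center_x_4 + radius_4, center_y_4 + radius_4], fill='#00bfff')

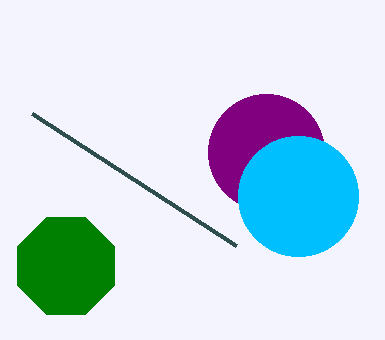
px0_1 = 236; py0_1 = 246; center_x_2 = 266; center_y_2 = 152; radius_2 = 58; center_x_3 = 66; center_y_3 = 266; radius_3 = 52; center_x_4 = 298; center_y_4 = 196; radius_4 = 60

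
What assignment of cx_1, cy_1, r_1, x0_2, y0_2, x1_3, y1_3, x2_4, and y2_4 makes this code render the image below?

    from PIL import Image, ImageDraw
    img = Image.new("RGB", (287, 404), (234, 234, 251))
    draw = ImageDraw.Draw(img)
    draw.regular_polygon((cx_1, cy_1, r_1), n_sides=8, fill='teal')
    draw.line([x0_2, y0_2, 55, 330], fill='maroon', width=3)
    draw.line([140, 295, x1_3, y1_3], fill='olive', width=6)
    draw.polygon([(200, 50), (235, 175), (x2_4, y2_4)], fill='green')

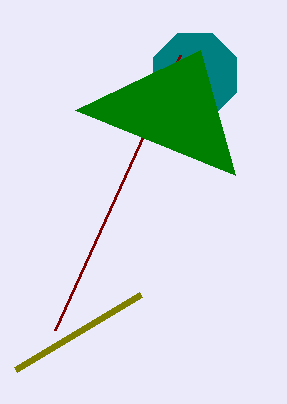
cx_1 = 195, cy_1 = 75, r_1 = 45, x0_2 = 180, y0_2 = 55, x1_3 = 15, y1_3 = 370, x2_4 = 75, y2_4 = 110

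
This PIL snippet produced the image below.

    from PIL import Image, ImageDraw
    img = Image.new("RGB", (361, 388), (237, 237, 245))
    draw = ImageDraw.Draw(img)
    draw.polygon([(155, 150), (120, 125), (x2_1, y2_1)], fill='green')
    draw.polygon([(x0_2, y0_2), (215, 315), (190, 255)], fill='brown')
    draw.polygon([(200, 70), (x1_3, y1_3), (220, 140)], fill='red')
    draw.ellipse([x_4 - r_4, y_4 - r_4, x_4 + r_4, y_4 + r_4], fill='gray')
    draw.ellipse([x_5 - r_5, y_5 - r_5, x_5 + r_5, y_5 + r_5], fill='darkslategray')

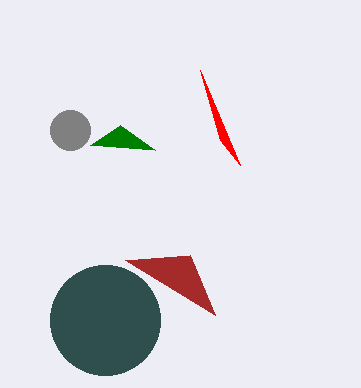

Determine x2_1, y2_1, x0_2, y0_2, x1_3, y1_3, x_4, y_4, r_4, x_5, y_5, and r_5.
x2_1 = 90
y2_1 = 145
x0_2 = 125
y0_2 = 260
x1_3 = 240
y1_3 = 165
x_4 = 70
y_4 = 130
r_4 = 20
x_5 = 105
y_5 = 320
r_5 = 55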